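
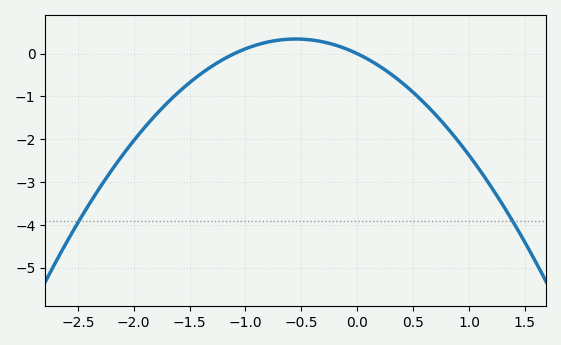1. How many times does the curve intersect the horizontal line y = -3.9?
2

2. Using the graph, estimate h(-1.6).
-0.904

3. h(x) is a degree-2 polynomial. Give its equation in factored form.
y = -1.13(x + 1.1)(x - 0)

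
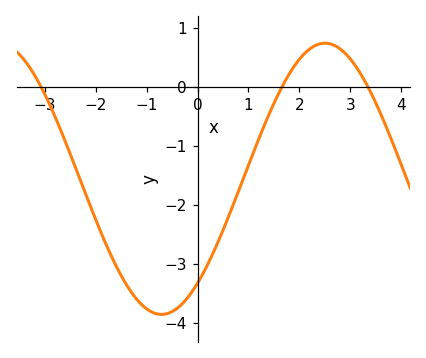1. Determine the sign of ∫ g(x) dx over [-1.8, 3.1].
negative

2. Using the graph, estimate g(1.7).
0.1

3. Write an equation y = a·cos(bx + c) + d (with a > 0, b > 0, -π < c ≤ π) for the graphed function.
y = 2.3cos(0.98x - 2.5) - 1.56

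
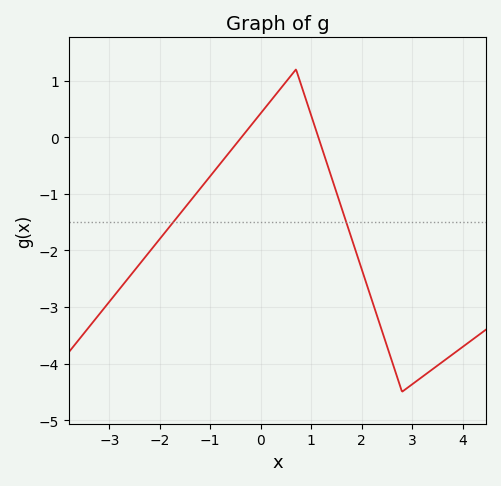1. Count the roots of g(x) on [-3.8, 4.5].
2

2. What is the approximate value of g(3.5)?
-4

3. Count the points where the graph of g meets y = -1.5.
2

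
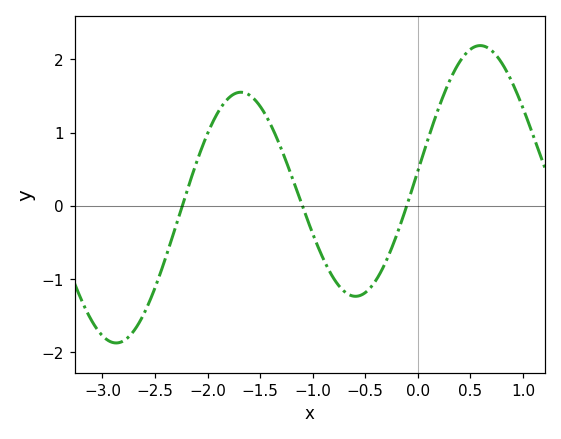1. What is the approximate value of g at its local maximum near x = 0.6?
2.2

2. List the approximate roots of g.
-2.2, -1.1, -0.1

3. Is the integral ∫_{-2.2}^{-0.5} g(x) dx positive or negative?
positive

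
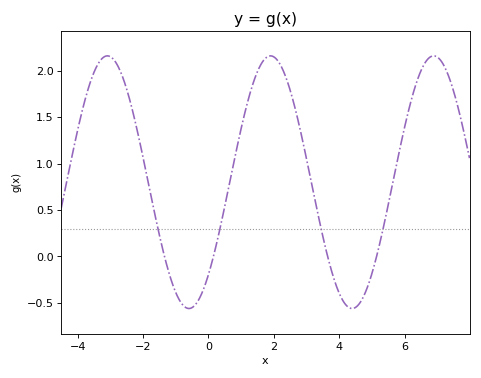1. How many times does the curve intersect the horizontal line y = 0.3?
4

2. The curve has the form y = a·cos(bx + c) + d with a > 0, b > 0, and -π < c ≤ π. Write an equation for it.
y = 1.36cos(1.3x - 2.4) + 0.8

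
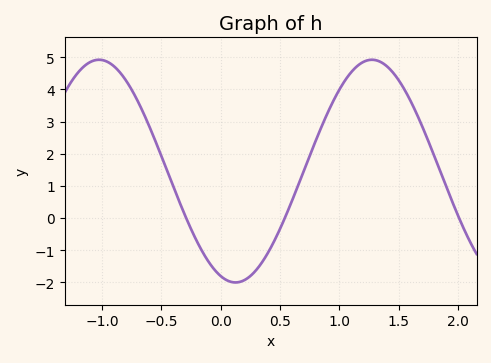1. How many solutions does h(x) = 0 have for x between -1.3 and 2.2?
3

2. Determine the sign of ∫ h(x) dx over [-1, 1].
positive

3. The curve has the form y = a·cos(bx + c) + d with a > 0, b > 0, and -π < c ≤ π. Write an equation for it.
y = 3.46cos(2.73x + 2.8) + 1.46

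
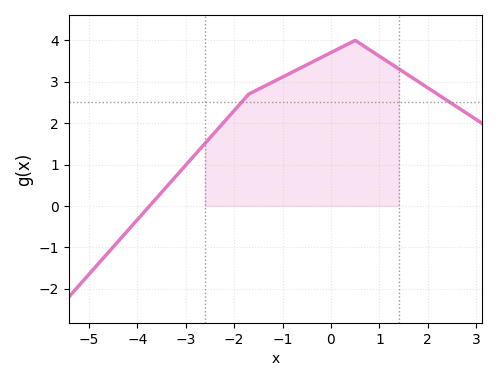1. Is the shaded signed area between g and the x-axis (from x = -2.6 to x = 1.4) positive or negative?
positive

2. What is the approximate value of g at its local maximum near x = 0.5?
4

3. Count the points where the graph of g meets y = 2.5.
2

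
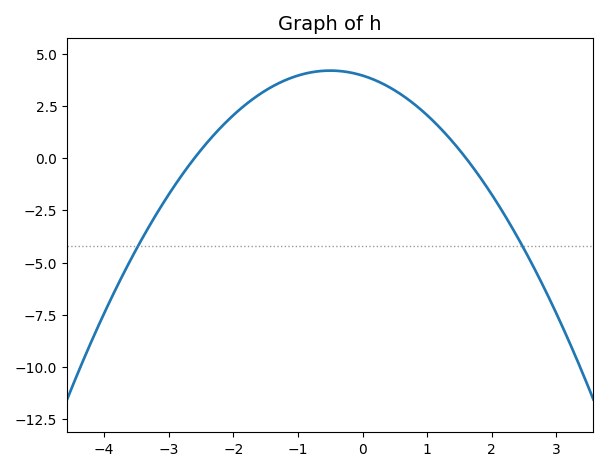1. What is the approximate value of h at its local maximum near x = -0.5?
4.2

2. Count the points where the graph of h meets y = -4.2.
2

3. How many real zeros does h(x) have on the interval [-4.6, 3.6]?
2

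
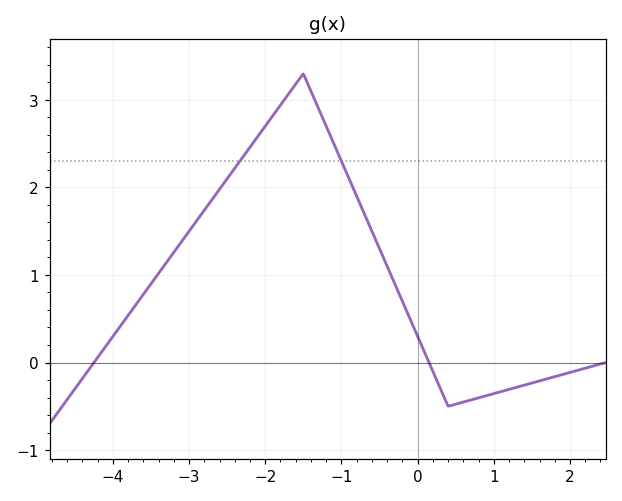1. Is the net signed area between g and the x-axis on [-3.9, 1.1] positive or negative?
positive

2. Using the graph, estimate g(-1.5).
3.3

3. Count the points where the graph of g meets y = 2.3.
2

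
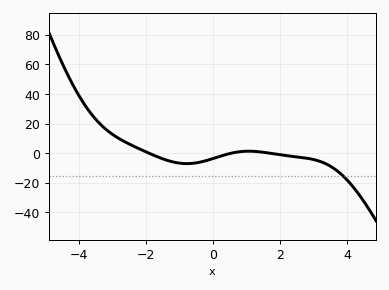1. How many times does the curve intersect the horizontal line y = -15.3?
1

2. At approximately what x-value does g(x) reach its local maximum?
1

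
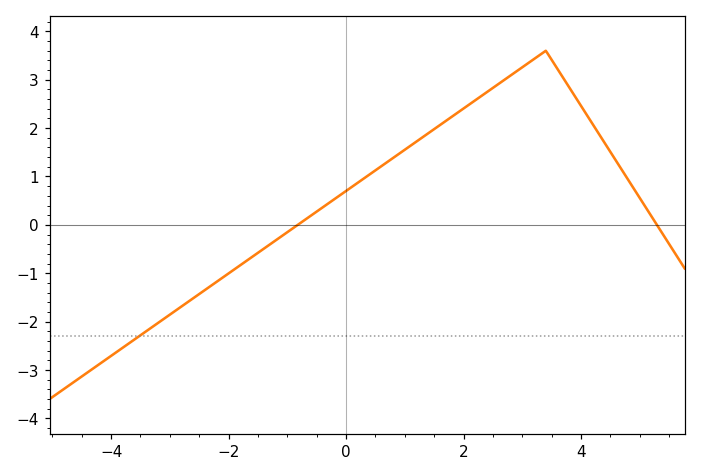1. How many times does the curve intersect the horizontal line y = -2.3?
1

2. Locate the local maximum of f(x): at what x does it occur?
3.4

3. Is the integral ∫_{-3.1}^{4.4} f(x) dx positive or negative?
positive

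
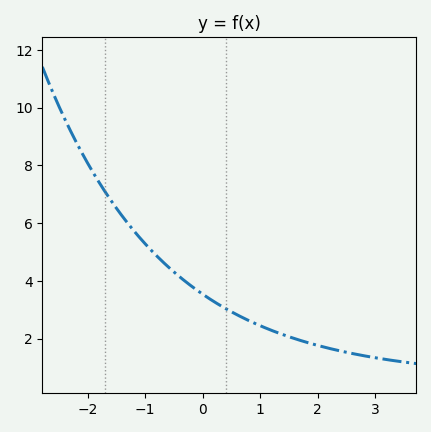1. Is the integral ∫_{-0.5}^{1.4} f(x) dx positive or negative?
positive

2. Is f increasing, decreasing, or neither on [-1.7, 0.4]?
decreasing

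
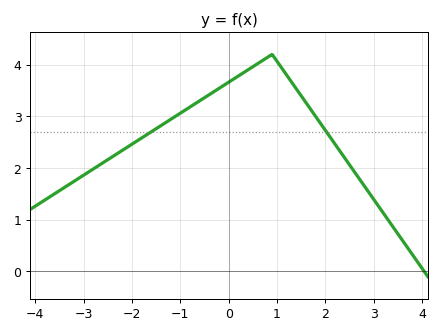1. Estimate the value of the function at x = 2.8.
1.7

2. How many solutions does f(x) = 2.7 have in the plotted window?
2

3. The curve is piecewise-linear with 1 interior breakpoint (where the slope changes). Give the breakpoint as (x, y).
(0.9, 4.2)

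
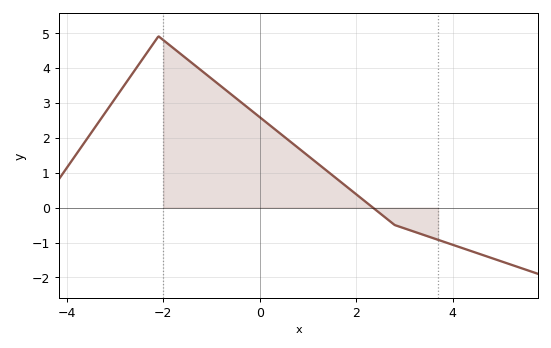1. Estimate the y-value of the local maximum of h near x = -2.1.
4.9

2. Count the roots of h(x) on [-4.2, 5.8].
1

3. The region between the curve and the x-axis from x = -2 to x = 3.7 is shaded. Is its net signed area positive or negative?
positive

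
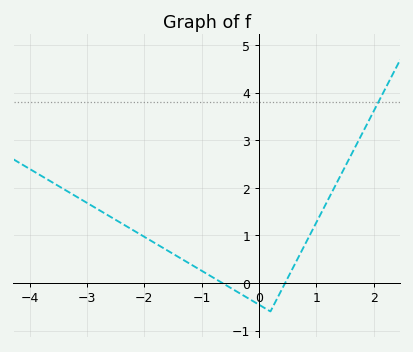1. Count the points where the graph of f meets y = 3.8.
1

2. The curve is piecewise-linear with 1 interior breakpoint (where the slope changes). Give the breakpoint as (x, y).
(0.2, -0.6)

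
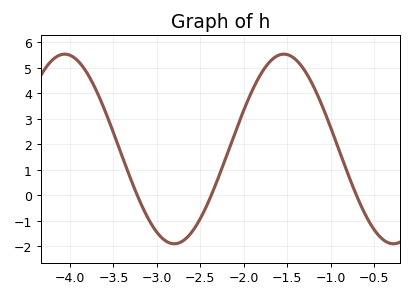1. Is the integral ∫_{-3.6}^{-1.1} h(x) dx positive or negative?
positive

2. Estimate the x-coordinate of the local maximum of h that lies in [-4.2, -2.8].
-4.1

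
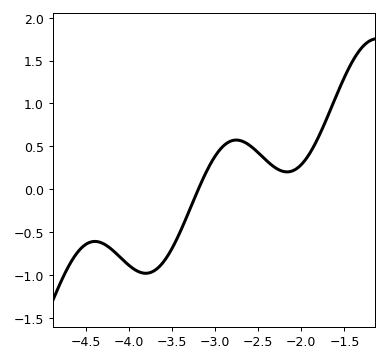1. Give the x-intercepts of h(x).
-3.2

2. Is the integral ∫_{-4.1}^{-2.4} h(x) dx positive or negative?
negative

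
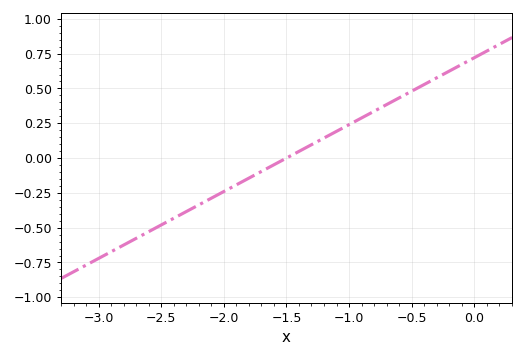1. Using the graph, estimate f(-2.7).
-0.58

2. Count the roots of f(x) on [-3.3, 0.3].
1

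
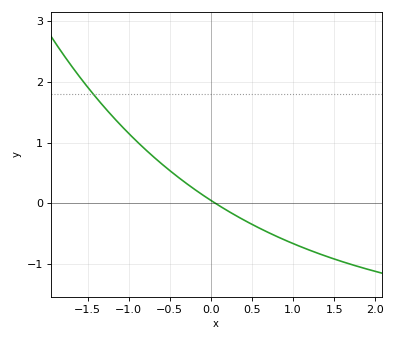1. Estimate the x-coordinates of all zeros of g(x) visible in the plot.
0.058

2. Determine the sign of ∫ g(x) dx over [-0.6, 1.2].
negative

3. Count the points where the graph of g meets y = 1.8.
1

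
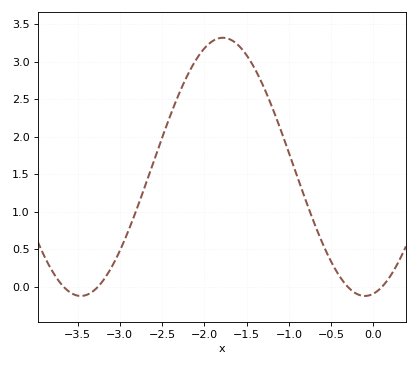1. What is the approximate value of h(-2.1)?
3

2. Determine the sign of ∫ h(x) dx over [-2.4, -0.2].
positive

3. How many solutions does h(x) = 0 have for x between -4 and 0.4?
4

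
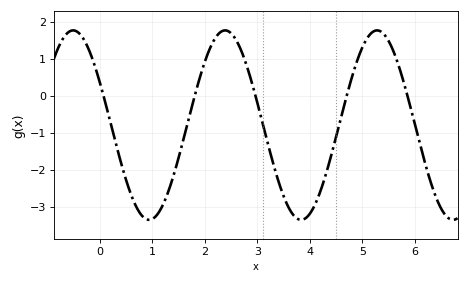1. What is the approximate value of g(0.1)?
-0.182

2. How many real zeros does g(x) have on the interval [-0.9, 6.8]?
5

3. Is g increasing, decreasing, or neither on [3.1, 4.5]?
neither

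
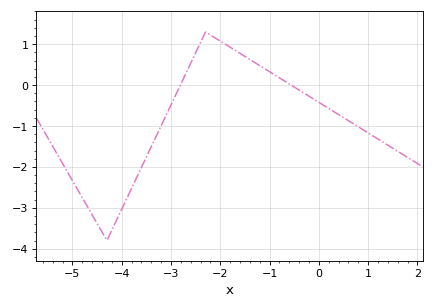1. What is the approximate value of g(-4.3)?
-3.8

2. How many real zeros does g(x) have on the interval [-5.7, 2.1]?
2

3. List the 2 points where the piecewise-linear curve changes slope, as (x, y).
(-4.3, -3.8); (-2.3, 1.3)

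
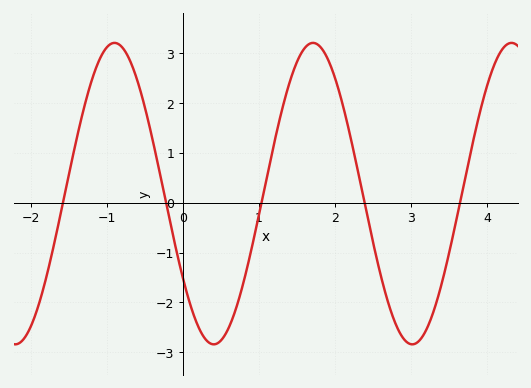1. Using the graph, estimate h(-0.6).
2.5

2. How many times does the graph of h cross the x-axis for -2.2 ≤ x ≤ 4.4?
5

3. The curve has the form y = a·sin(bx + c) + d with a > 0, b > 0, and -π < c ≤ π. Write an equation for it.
y = 3.02sin(2.4x - 2.5) + 0.18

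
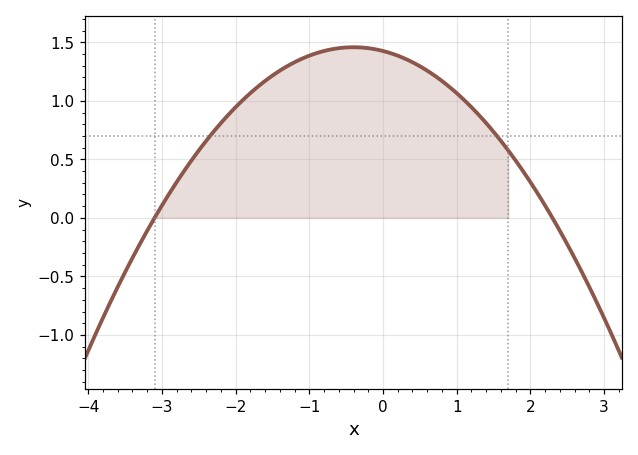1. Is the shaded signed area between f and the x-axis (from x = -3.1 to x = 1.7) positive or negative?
positive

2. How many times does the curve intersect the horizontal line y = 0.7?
2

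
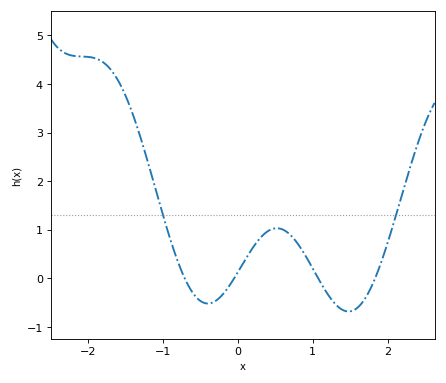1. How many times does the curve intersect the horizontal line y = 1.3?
2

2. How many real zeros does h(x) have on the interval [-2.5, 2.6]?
4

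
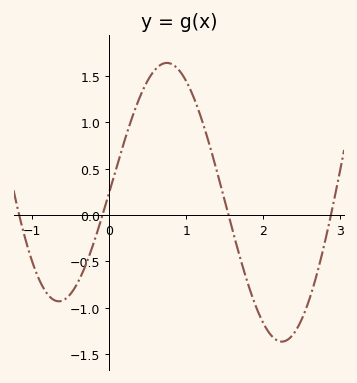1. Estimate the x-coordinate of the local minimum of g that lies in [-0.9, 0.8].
-0.7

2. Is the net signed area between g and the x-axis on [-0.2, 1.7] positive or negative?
positive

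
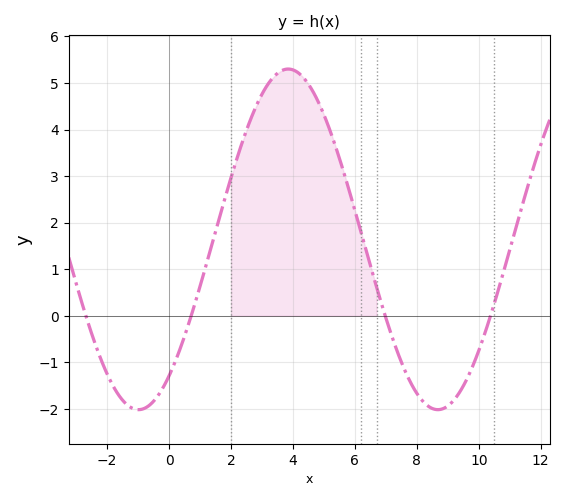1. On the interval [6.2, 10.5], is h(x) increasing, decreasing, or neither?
neither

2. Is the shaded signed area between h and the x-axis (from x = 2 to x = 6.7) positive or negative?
positive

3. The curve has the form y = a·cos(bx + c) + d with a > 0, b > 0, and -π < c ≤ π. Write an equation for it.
y = 3.66cos(0.65x - 2.5) + 1.64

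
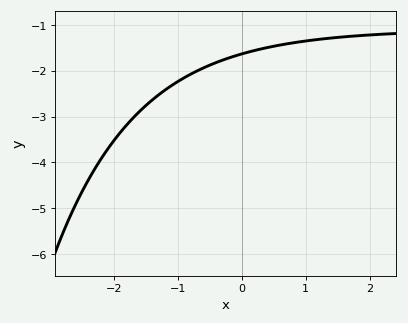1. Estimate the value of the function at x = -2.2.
-3.92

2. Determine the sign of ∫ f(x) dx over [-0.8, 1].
negative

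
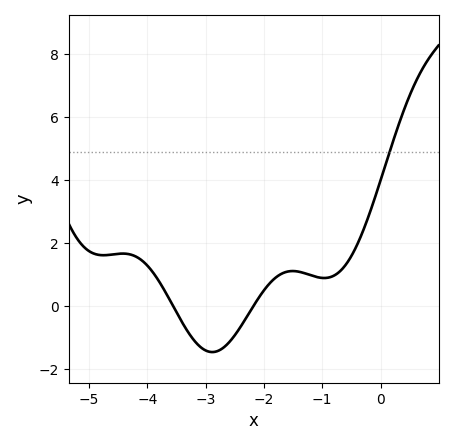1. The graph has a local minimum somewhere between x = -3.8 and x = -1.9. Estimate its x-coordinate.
-2.88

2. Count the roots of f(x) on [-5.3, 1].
2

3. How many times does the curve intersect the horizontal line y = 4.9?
1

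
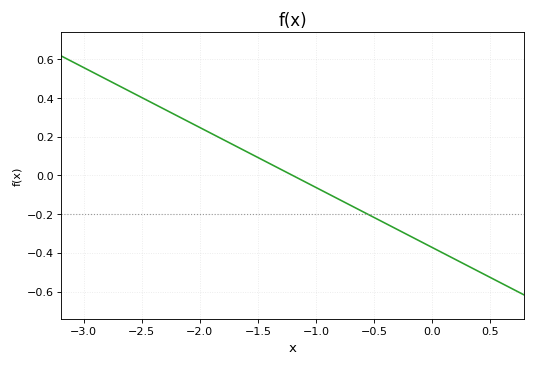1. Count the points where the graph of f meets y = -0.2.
1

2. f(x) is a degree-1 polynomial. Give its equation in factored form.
y = -0.31(x + 1.2)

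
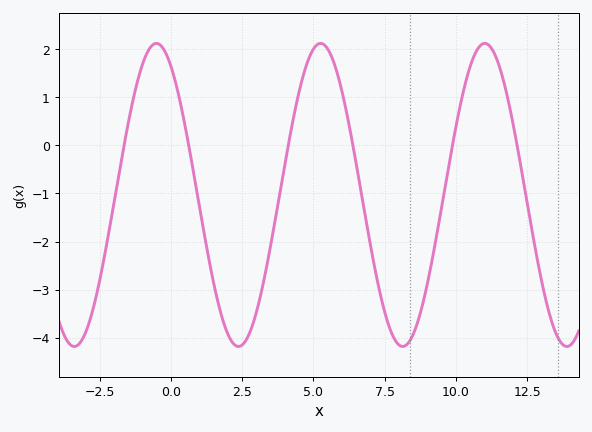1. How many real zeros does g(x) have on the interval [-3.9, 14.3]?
6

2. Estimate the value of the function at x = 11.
2.1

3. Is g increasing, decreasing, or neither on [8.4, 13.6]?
neither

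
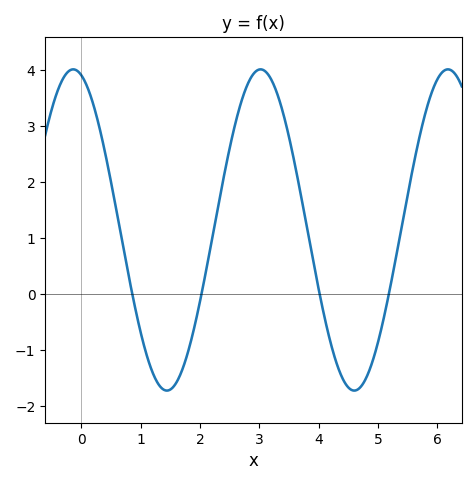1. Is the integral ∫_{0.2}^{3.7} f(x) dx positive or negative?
positive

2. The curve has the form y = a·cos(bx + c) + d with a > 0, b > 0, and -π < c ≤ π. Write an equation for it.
y = 2.87cos(1.99x + 0.272) + 1.15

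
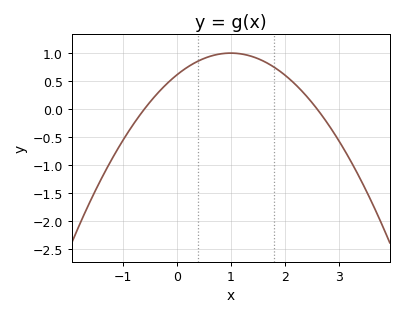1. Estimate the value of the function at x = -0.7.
-0.129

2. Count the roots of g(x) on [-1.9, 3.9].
2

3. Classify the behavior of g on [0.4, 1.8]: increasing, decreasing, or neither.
neither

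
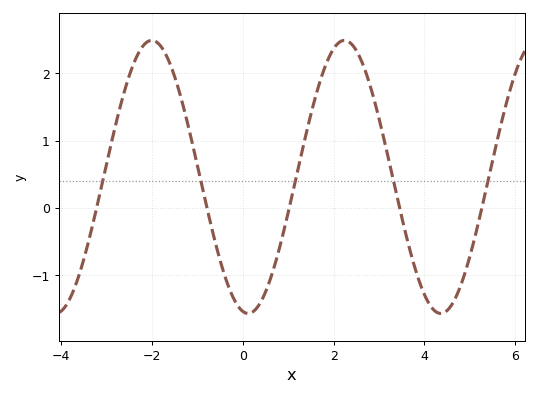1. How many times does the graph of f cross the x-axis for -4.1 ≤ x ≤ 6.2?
5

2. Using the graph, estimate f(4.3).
-1.56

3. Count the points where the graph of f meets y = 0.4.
5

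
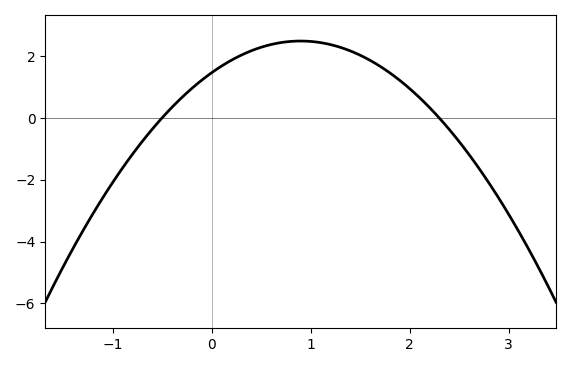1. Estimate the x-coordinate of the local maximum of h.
0.9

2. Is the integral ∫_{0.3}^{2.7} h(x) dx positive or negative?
positive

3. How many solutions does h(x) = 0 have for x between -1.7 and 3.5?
2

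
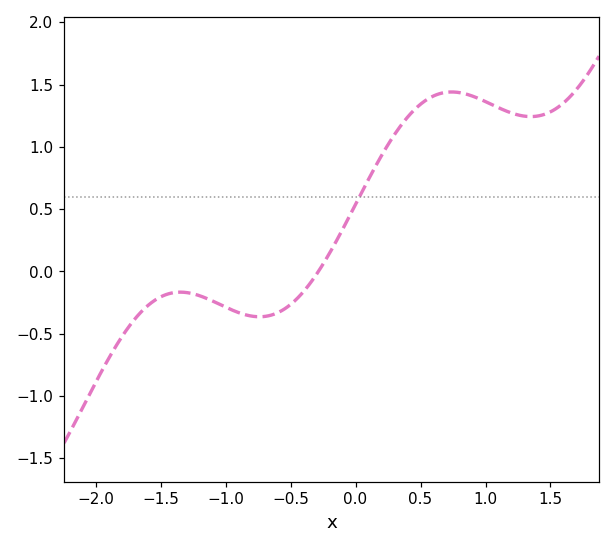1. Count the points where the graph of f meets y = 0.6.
1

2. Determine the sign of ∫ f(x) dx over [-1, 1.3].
positive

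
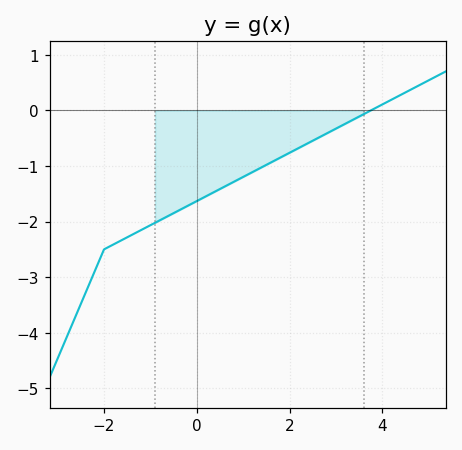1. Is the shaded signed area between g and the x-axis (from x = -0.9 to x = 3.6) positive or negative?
negative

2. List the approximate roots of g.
3.75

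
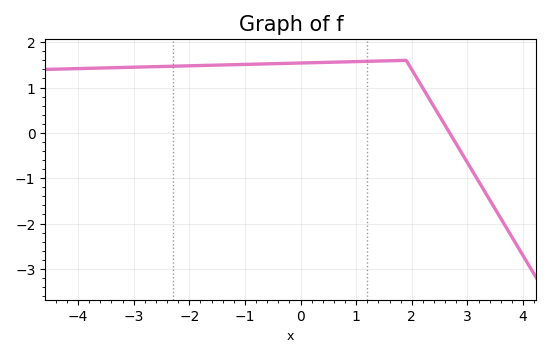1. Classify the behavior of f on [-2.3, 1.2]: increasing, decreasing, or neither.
increasing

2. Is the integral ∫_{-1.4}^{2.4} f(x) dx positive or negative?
positive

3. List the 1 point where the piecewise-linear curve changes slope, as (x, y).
(1.9, 1.6)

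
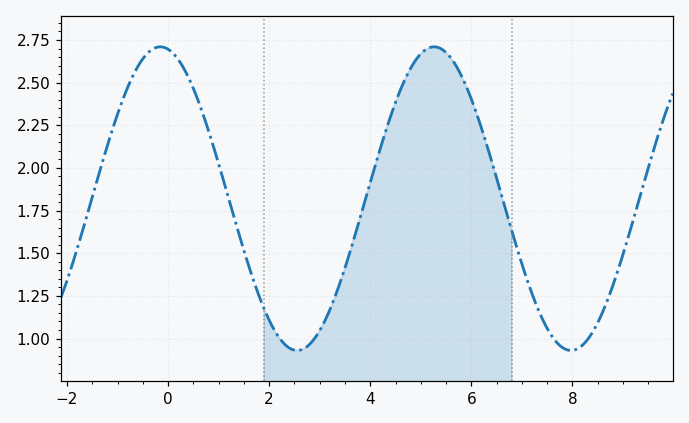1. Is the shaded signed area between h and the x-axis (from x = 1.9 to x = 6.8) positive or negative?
positive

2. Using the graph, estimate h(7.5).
1.05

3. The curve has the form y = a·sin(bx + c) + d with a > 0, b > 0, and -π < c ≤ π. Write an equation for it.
y = 0.89sin(1.2x + 1.8) + 1.82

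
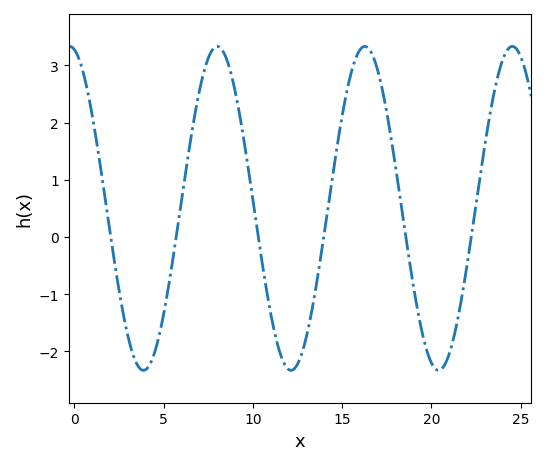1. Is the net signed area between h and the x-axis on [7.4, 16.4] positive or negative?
positive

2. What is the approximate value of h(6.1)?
0.849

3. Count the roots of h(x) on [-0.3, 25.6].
6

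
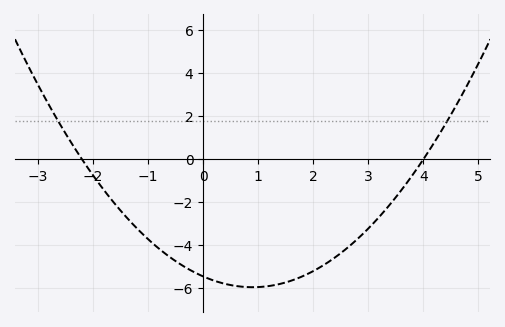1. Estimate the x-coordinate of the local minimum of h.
0.8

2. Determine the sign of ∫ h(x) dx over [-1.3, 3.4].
negative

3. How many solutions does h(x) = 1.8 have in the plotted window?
2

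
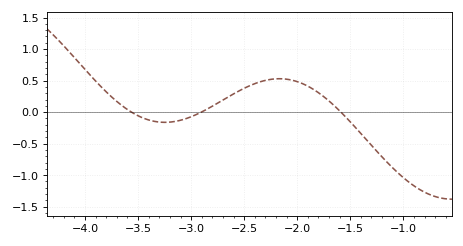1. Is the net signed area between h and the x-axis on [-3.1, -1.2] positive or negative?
positive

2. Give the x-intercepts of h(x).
-3.56, -2.9, -1.59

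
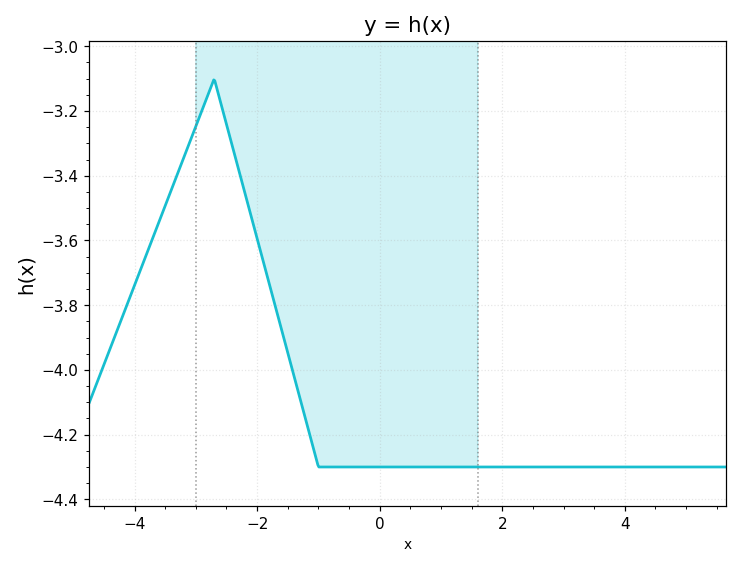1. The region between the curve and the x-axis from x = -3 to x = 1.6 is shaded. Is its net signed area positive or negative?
negative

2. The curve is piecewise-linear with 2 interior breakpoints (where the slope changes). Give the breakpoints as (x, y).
(-2.7, -3.1); (-1, -4.3)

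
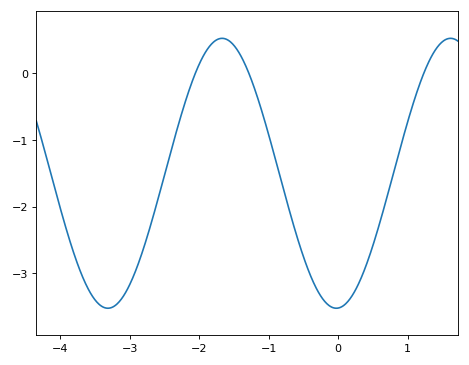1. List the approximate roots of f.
-2.1, -1.3, 1.2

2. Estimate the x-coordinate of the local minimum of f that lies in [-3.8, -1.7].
-3.3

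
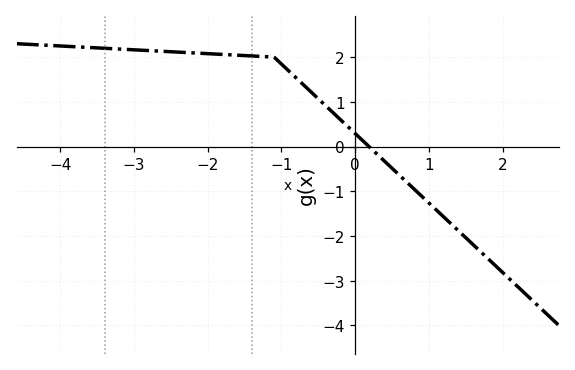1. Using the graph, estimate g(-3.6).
2.2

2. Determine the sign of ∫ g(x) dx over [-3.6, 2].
positive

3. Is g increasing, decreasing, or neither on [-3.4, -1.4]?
decreasing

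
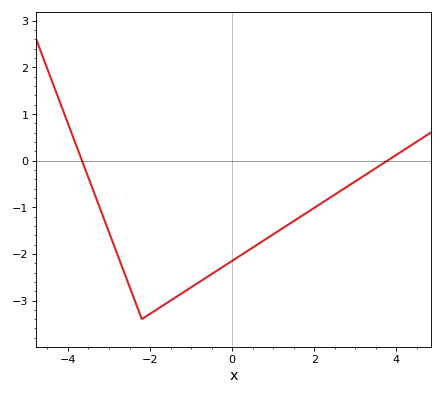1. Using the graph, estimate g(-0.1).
-2.2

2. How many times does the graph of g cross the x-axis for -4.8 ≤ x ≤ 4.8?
2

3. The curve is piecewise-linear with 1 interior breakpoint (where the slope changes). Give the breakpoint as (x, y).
(-2.2, -3.4)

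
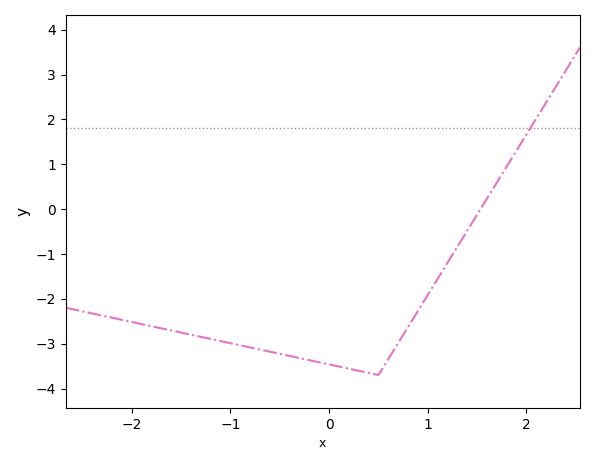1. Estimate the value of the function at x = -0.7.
-3.1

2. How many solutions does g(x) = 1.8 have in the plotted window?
1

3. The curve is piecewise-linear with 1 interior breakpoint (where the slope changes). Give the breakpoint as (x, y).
(0.5, -3.7)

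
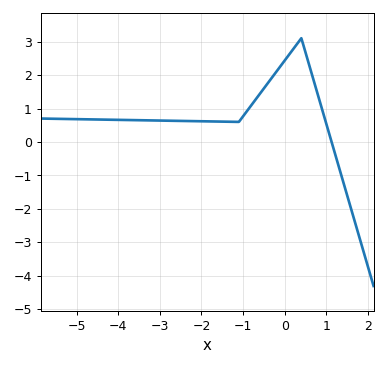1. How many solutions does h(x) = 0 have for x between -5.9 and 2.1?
1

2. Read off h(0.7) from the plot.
1.8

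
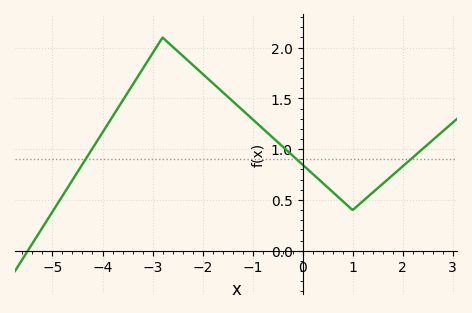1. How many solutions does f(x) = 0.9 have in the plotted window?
3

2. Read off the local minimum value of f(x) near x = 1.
0.4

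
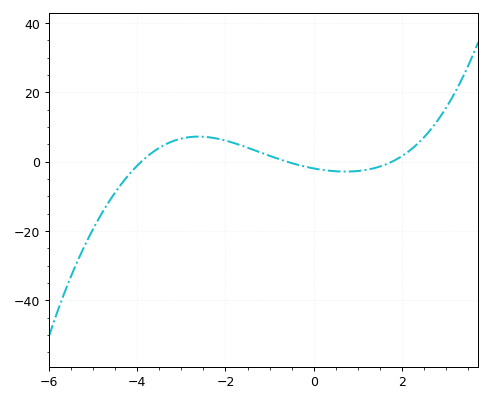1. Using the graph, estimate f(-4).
-2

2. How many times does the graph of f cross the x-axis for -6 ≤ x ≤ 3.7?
3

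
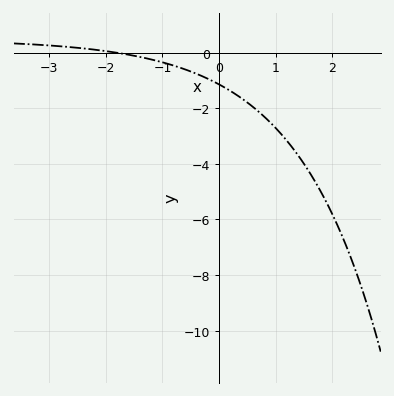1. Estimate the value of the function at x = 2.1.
-6.2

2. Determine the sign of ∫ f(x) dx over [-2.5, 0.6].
negative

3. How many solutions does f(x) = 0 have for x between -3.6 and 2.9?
1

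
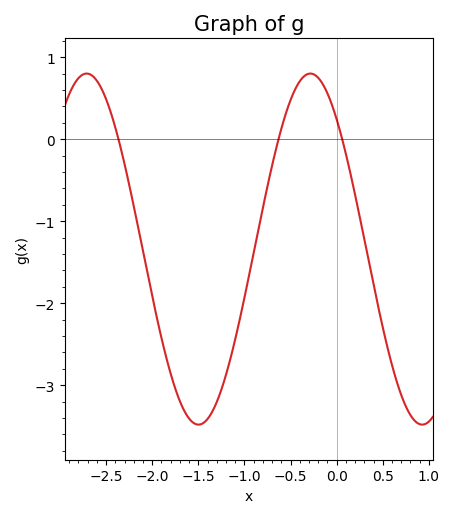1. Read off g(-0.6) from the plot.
0.1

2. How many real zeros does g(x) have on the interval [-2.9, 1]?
3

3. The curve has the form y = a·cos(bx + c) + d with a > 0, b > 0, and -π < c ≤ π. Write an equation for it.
y = 2.14cos(2.6x + 0.74) - 1.34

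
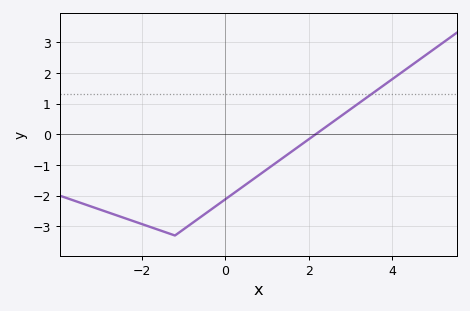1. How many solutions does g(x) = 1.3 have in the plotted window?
1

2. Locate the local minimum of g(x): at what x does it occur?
-1.2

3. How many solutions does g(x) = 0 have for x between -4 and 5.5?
1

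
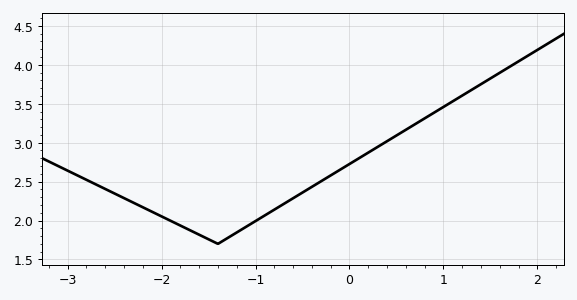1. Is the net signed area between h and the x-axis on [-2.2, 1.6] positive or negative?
positive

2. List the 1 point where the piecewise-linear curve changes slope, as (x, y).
(-1.4, 1.7)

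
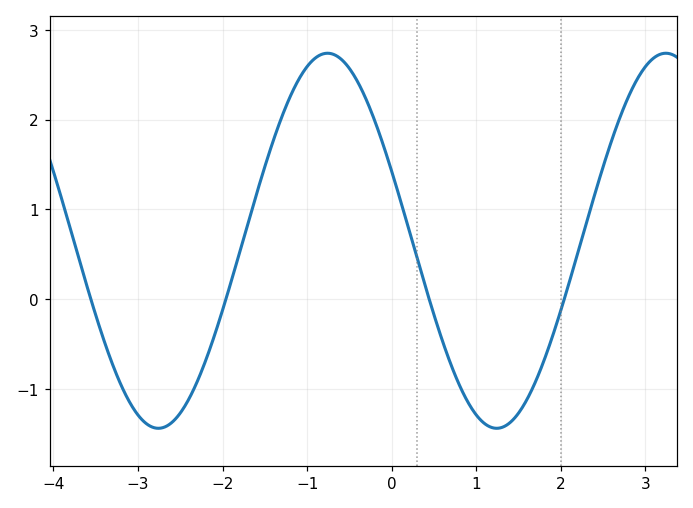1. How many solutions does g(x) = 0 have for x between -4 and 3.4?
4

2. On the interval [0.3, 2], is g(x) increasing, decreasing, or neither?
neither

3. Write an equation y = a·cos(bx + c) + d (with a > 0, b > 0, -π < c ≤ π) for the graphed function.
y = 2.09cos(1.6x + 1.2) + 0.65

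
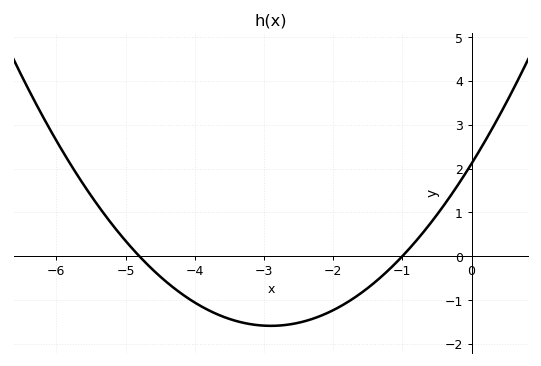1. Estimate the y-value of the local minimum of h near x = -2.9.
-1.59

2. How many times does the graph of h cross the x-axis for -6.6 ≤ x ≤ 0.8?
2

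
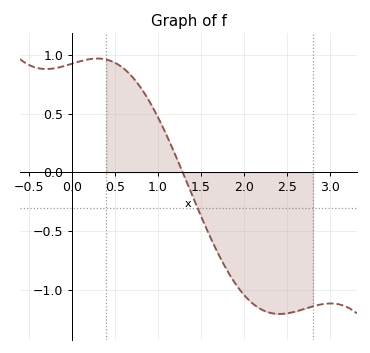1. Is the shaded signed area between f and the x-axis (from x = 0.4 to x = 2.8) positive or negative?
negative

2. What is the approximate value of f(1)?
0.469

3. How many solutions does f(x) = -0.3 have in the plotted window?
1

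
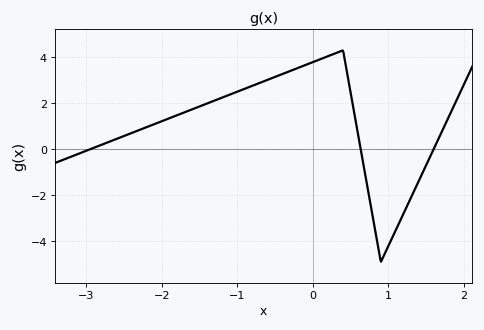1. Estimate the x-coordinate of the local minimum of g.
0.901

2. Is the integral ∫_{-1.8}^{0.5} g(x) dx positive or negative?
positive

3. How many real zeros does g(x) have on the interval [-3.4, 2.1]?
3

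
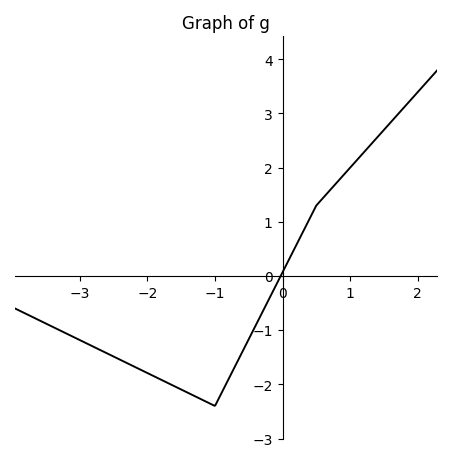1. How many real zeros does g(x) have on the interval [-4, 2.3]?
1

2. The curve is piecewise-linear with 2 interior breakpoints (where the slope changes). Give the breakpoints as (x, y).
(-1, -2.4); (0.5, 1.3)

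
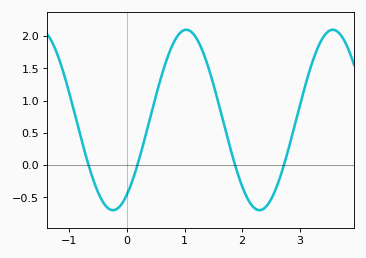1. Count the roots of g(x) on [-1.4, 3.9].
4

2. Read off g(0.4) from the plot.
0.724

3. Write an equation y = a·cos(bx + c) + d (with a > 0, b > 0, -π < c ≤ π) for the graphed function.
y = 1.4cos(2.47x - 2.54) + 0.7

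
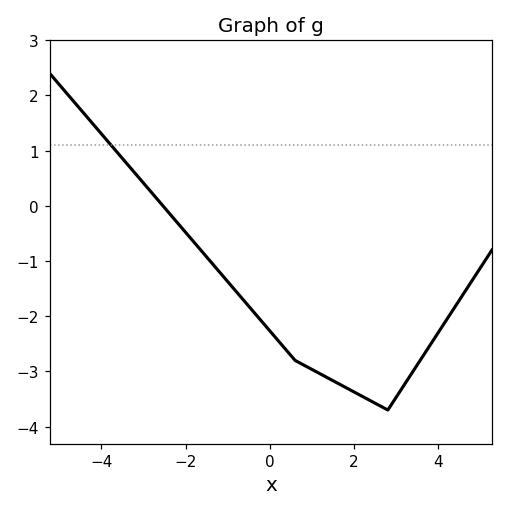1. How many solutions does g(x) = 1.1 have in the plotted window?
1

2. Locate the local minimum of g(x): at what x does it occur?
2.8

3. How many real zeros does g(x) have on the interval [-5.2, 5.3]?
1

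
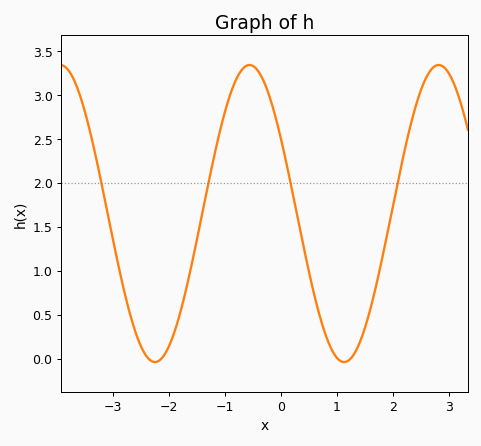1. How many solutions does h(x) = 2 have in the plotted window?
4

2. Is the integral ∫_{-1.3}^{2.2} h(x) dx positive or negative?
positive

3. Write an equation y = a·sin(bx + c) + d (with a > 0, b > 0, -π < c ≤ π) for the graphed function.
y = 1.69sin(1.86x + 2.61) + 1.65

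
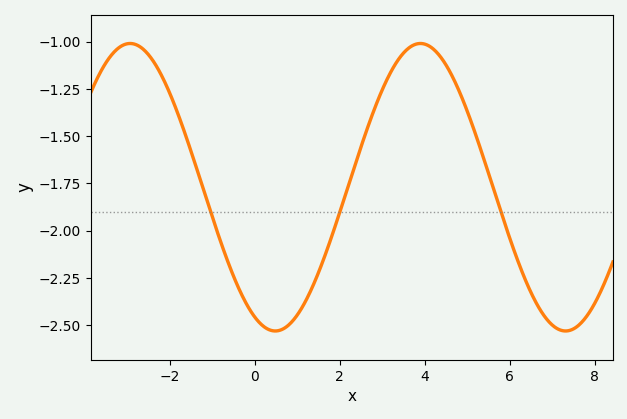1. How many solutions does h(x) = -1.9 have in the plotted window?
3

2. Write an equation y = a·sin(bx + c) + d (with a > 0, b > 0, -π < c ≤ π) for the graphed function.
y = 0.76sin(0.92x - 2) - 1.77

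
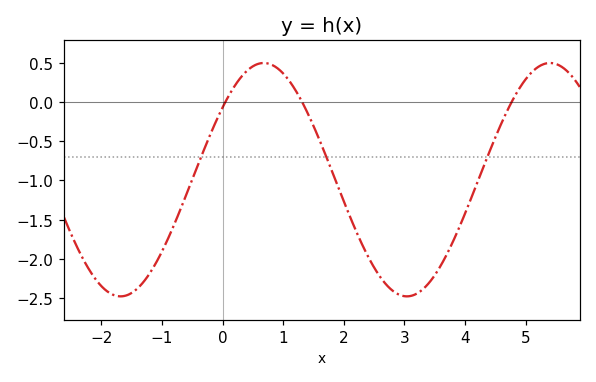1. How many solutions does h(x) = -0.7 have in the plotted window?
3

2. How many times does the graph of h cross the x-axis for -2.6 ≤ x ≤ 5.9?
3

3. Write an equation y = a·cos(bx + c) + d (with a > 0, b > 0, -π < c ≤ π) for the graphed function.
y = 1.49cos(1.3x - 0.9) - 0.99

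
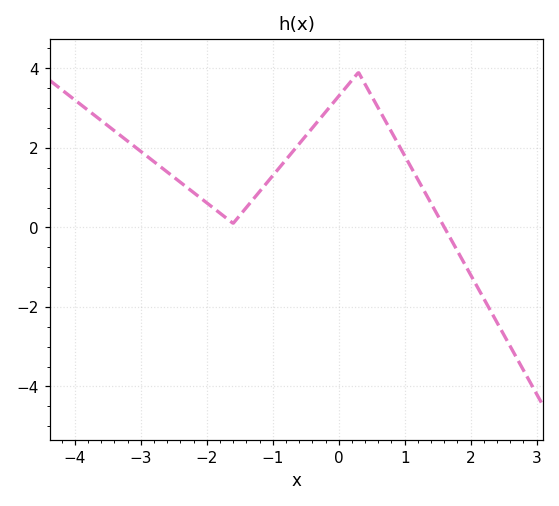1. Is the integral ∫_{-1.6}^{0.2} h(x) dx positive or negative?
positive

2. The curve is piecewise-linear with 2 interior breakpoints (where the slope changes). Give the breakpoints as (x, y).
(-1.6, 0.1); (0.3, 3.9)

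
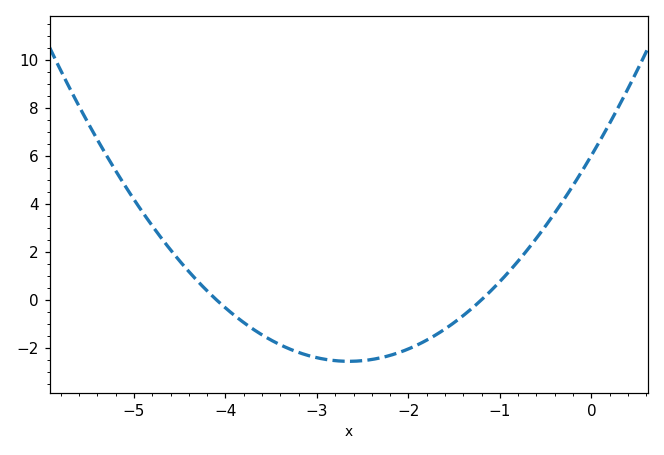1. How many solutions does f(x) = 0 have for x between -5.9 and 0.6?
2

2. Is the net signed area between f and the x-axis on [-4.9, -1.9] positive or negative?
negative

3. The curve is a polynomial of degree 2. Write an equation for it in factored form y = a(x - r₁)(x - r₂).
y = 1.22(x + 4.1)(x + 1.2)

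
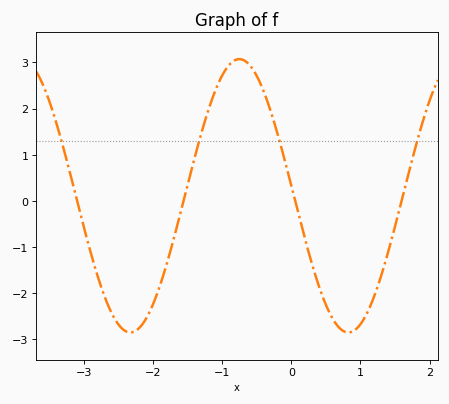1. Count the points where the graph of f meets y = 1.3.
4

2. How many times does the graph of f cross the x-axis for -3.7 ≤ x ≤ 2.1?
4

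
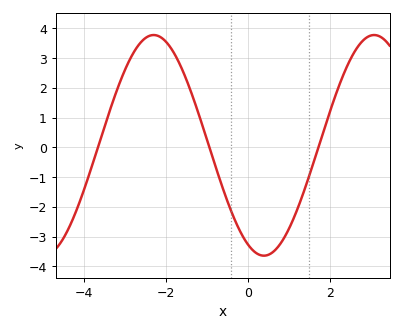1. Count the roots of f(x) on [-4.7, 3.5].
3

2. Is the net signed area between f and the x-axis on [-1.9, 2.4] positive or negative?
negative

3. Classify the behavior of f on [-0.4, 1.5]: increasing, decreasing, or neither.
neither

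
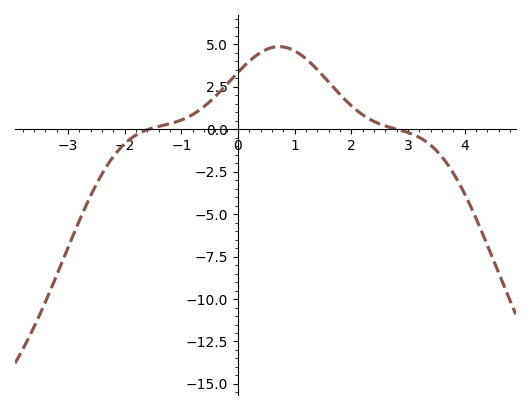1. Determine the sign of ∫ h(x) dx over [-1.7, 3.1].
positive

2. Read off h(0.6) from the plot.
4.81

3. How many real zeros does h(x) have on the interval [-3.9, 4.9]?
2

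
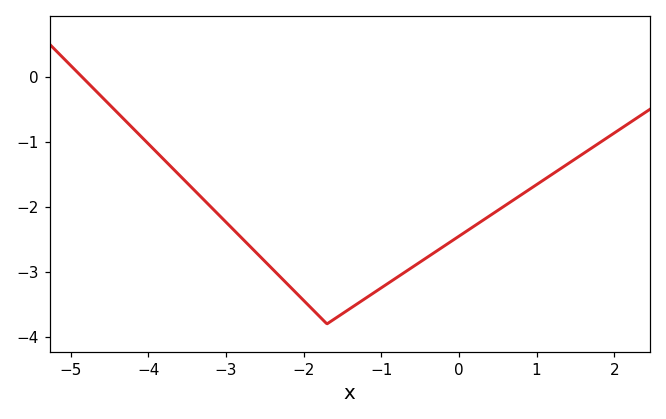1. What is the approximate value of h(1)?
-1.7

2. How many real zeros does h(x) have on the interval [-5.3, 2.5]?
1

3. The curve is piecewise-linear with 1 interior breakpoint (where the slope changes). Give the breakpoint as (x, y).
(-1.7, -3.8)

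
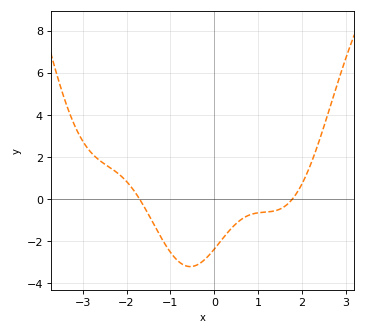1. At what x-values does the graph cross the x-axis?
-1.7, 1.8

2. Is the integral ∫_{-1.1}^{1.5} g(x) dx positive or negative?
negative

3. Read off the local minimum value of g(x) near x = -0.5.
-3.2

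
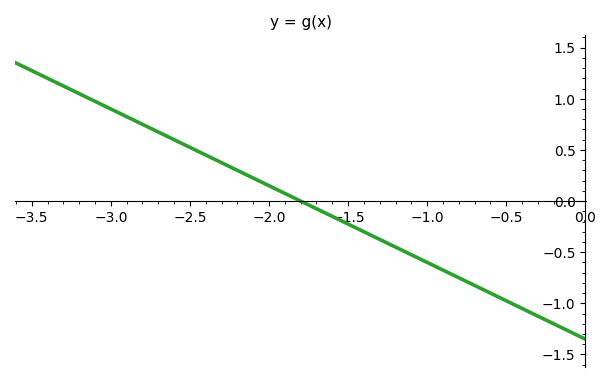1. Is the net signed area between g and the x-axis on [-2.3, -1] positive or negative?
negative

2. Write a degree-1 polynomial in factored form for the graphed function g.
y = -0.75(x + 1.8)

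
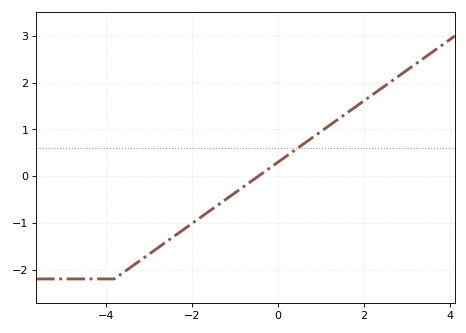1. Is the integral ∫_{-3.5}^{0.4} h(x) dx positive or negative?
negative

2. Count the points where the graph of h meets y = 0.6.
1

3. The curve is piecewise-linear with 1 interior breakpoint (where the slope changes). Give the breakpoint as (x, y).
(-3.8, -2.2)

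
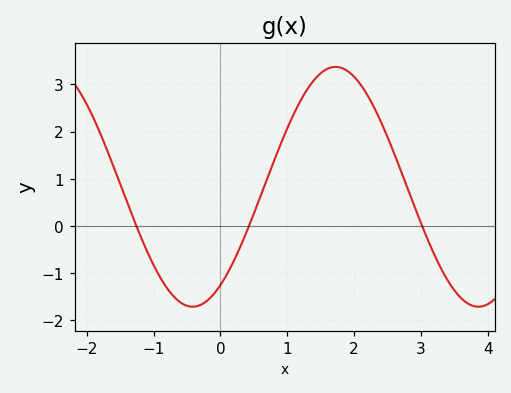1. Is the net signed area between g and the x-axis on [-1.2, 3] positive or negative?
positive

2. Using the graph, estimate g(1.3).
2.9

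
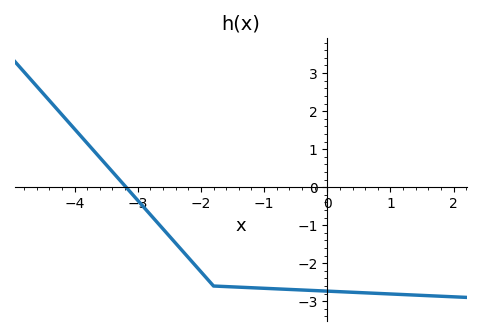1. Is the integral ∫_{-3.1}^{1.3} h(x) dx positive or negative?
negative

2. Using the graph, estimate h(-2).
-2.2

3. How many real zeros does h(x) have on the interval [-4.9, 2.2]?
1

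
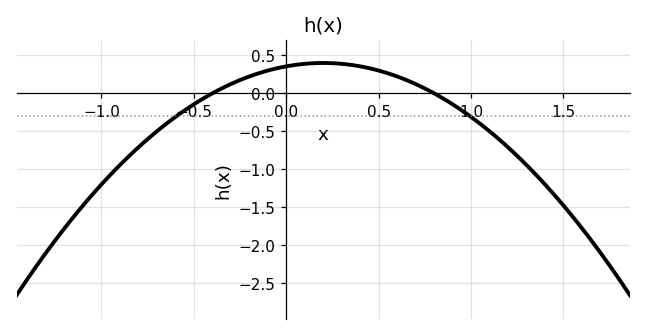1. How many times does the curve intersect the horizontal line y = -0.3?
2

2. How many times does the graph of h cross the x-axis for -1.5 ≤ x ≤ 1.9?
2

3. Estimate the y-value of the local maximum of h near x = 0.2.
0.4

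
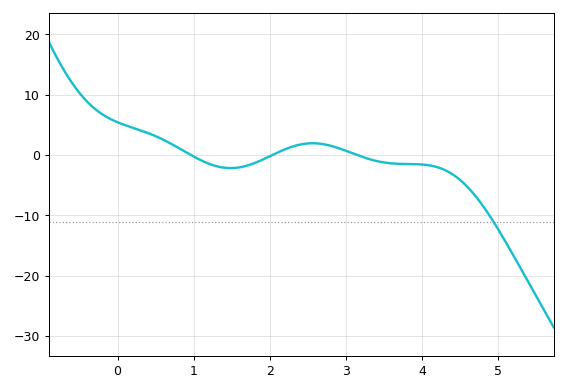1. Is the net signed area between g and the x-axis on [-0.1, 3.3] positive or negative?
positive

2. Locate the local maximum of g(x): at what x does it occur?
2.6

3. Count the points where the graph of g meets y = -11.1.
1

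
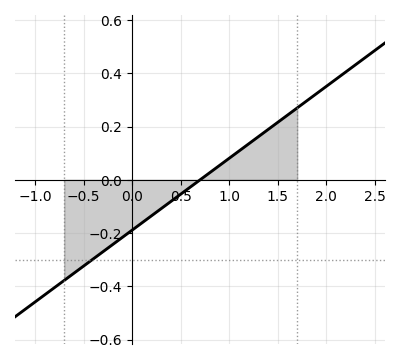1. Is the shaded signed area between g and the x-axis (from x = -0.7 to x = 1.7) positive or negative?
negative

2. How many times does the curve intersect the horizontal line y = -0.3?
1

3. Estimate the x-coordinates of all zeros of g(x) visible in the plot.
0.7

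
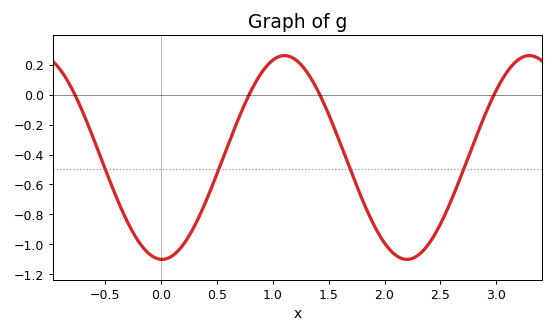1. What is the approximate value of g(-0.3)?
-0.84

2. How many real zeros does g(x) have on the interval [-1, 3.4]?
4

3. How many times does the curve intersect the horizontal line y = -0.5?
4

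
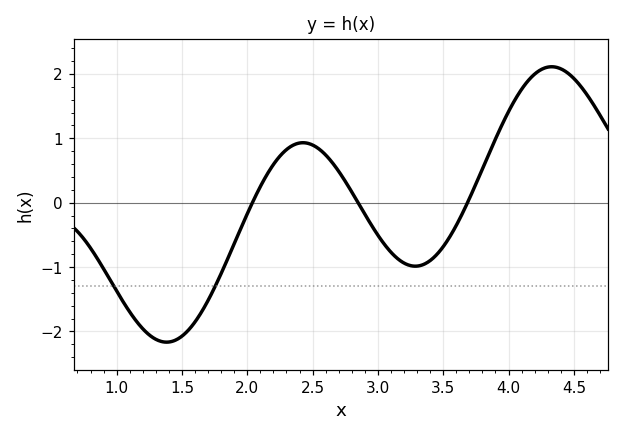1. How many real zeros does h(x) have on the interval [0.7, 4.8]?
3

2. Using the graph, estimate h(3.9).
1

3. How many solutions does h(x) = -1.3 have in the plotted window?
2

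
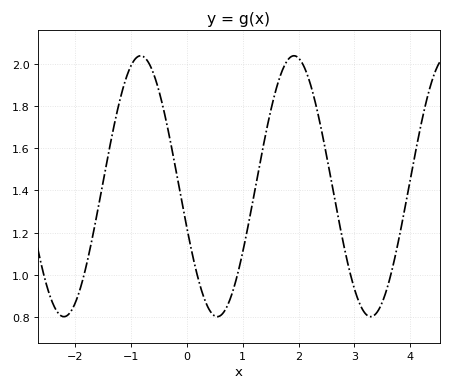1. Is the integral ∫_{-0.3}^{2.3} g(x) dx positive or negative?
positive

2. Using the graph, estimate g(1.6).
1.88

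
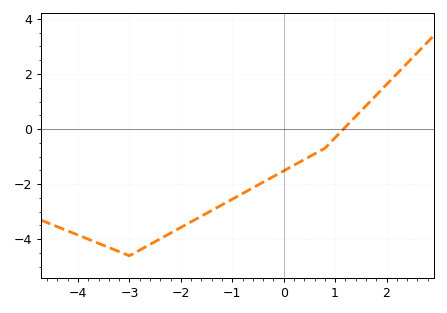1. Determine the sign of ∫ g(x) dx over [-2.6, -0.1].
negative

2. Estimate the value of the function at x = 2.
1.62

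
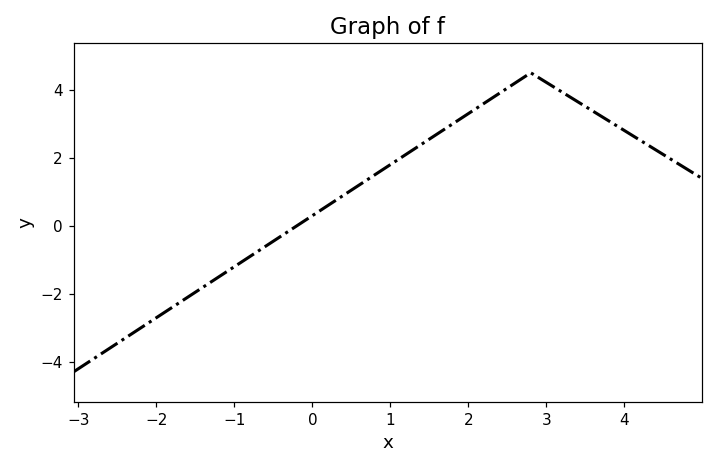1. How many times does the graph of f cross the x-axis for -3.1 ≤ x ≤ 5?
1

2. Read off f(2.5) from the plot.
4.05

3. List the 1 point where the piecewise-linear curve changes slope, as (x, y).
(2.8, 4.5)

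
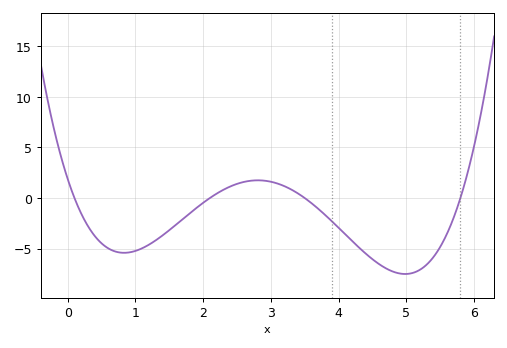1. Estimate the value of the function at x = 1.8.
-1.53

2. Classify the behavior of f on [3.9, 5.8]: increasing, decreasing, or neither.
neither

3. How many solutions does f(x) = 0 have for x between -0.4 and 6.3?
4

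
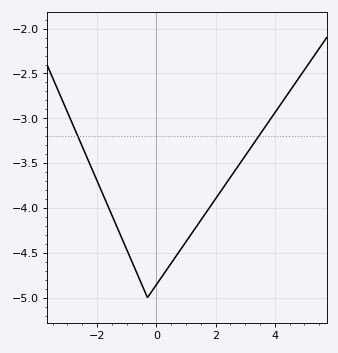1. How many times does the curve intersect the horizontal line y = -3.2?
2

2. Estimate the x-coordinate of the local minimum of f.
-0.4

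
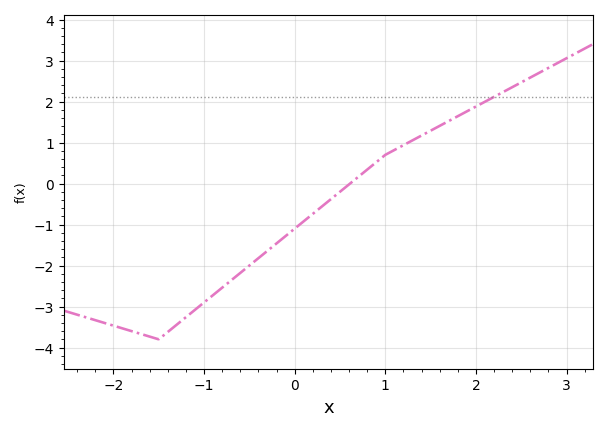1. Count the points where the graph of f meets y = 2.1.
1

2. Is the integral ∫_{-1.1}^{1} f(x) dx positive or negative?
negative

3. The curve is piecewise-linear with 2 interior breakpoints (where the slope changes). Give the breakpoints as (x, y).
(-1.5, -3.8); (1, 0.7)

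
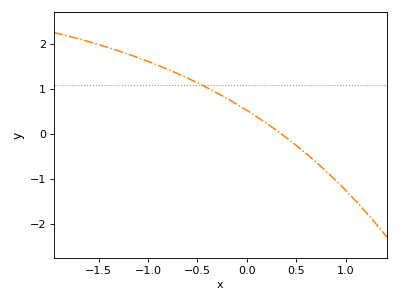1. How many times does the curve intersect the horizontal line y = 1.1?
1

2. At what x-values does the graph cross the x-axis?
0.35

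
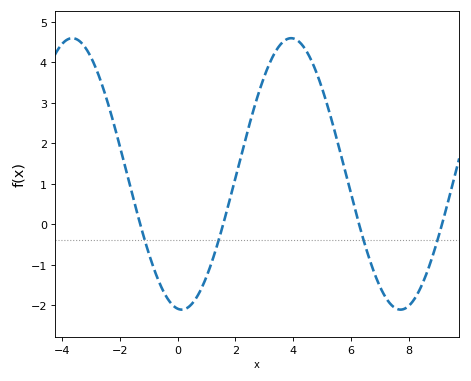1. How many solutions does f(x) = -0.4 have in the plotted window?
4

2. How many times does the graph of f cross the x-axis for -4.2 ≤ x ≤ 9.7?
4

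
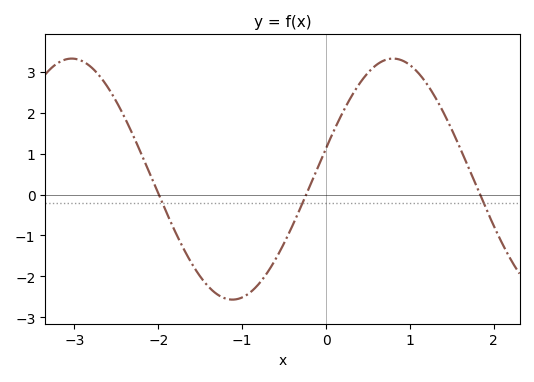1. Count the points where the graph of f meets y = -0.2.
3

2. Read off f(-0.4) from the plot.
-0.756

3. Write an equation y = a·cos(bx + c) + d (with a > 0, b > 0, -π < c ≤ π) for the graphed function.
y = 2.95cos(1.64x - 1.31) + 0.38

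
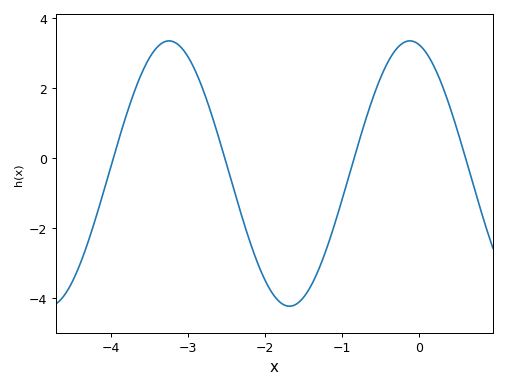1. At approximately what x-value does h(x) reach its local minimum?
-1.69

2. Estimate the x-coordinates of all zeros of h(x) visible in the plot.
-3.97, -2.53, -0.847, 0.599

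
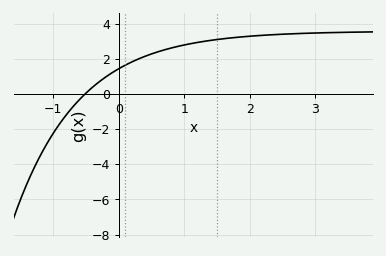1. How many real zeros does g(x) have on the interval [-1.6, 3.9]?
1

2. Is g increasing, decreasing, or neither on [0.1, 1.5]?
increasing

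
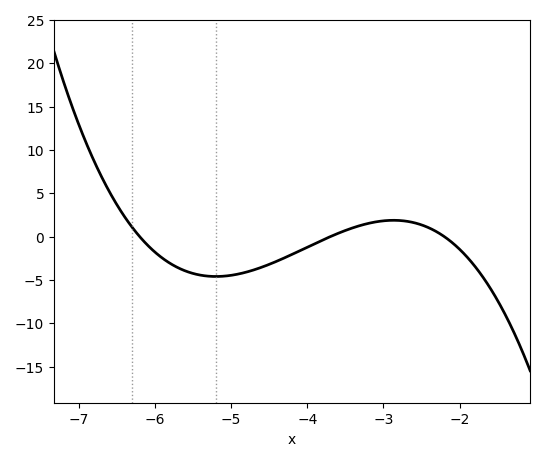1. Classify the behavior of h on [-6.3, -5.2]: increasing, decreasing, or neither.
decreasing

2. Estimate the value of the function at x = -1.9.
-2.37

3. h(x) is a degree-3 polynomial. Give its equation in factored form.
y = -1.02(x + 6.2)(x + 3.7)(x + 2.2)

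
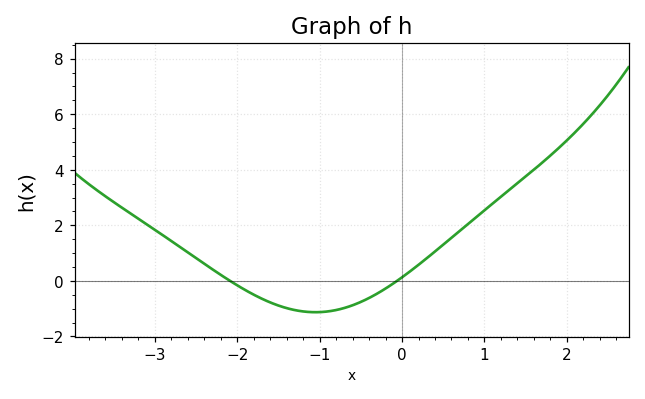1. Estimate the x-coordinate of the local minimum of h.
-1.05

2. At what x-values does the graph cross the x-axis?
-2.09, -0.06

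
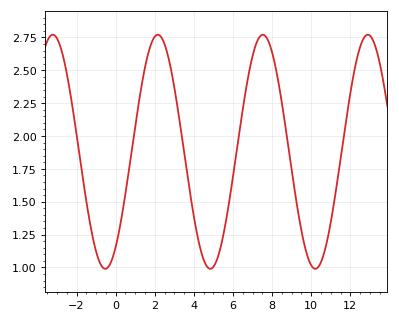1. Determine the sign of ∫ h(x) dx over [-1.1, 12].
positive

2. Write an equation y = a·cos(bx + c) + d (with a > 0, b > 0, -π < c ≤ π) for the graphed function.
y = 0.89cos(1.17x - 2.52) + 1.88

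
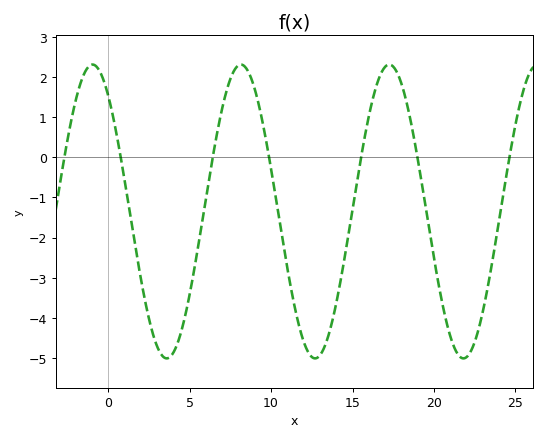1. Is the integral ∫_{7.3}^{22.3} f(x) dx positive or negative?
negative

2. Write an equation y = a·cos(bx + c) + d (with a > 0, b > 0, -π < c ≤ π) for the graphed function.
y = 3.66cos(0.69x + 0.662) - 1.35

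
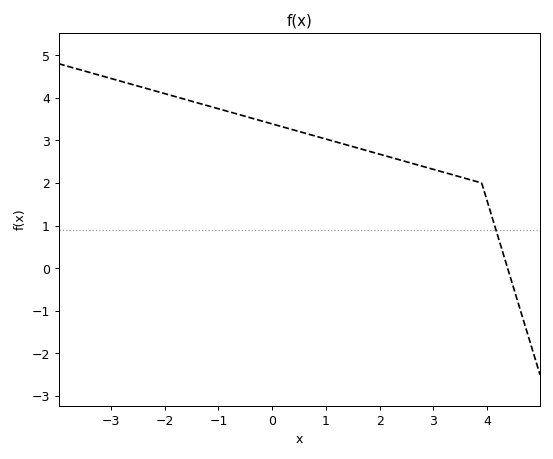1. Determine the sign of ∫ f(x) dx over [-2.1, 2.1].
positive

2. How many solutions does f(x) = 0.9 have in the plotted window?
1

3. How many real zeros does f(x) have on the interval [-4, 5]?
1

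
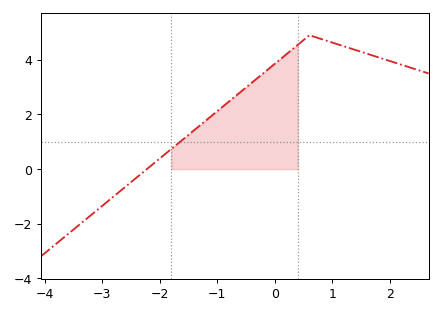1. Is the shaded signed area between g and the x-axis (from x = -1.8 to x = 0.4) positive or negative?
positive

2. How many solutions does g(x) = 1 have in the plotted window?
1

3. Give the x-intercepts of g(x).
-2.2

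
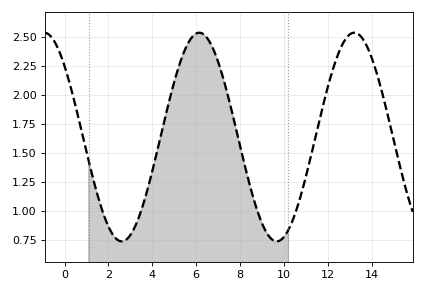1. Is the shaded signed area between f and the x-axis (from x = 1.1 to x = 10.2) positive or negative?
positive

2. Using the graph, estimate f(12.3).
2.27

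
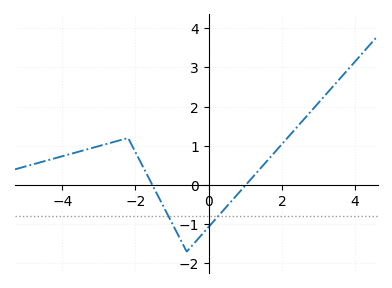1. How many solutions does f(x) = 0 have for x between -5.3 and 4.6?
2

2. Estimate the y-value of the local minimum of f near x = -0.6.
-1.7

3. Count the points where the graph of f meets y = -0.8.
2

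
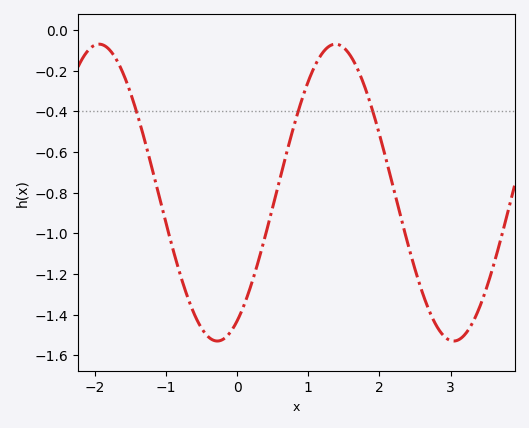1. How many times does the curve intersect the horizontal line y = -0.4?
3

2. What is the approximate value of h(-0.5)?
-1.47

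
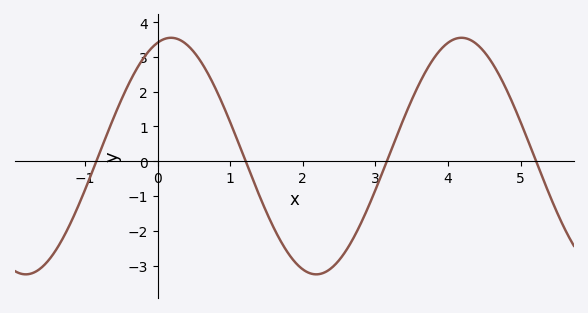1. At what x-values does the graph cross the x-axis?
-0.844, 1.21, 3.16, 5.21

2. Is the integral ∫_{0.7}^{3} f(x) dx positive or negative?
negative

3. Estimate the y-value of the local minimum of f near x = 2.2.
-3.25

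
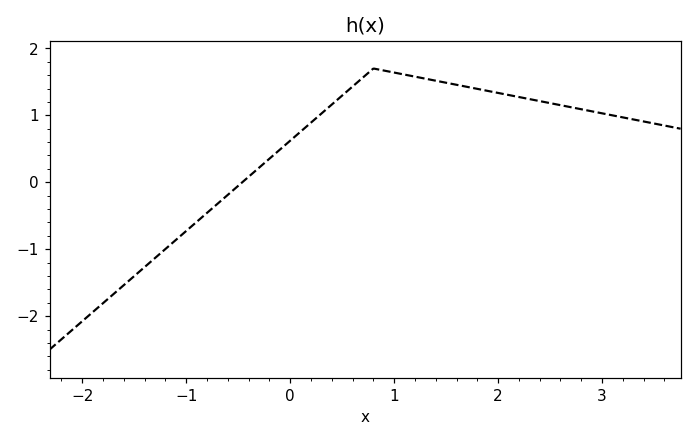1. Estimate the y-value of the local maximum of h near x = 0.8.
1.7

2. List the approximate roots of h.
-0.5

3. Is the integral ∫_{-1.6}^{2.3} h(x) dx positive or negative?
positive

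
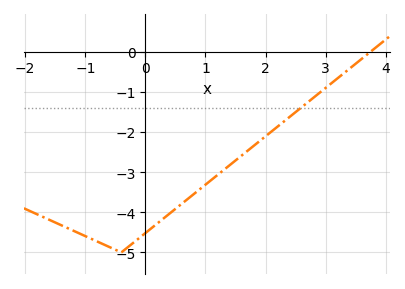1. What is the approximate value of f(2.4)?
-1.6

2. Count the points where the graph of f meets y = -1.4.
1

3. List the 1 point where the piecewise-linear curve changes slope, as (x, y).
(-0.4, -5)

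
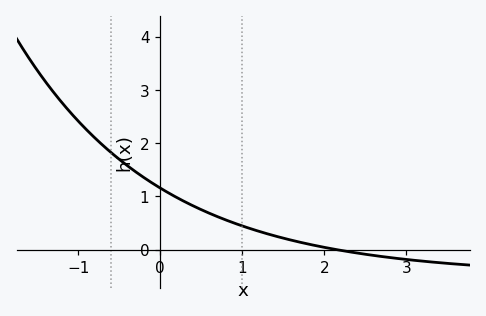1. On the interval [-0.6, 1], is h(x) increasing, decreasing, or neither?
decreasing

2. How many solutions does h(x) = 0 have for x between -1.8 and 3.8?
1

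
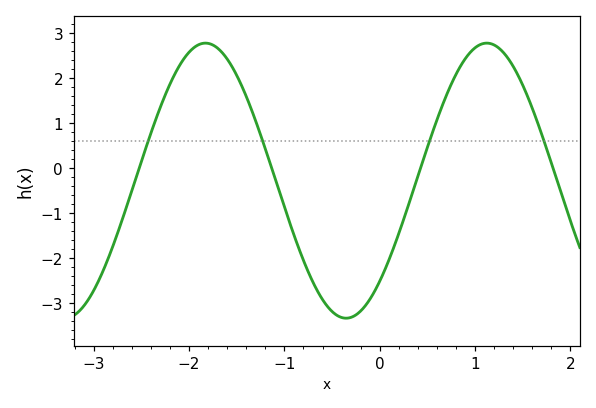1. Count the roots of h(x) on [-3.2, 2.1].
4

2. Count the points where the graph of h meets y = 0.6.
4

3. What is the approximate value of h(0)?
-2.51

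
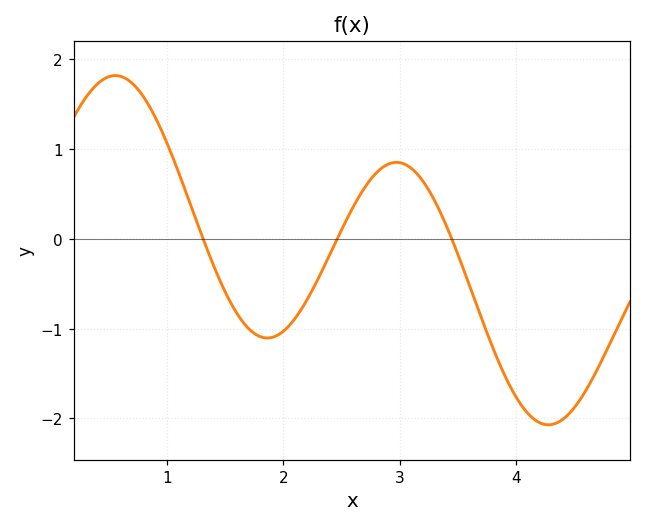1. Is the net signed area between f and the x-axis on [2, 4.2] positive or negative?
negative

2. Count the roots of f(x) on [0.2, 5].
3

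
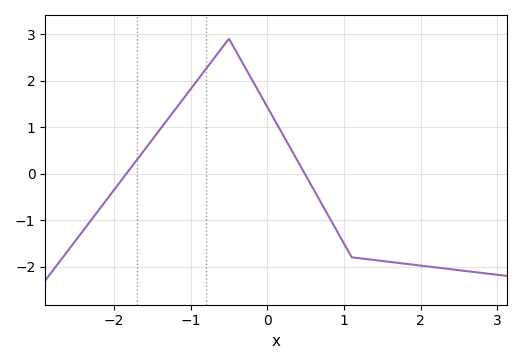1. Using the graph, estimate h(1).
-1.51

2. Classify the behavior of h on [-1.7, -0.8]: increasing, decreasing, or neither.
increasing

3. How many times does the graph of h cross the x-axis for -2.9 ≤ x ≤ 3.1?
2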